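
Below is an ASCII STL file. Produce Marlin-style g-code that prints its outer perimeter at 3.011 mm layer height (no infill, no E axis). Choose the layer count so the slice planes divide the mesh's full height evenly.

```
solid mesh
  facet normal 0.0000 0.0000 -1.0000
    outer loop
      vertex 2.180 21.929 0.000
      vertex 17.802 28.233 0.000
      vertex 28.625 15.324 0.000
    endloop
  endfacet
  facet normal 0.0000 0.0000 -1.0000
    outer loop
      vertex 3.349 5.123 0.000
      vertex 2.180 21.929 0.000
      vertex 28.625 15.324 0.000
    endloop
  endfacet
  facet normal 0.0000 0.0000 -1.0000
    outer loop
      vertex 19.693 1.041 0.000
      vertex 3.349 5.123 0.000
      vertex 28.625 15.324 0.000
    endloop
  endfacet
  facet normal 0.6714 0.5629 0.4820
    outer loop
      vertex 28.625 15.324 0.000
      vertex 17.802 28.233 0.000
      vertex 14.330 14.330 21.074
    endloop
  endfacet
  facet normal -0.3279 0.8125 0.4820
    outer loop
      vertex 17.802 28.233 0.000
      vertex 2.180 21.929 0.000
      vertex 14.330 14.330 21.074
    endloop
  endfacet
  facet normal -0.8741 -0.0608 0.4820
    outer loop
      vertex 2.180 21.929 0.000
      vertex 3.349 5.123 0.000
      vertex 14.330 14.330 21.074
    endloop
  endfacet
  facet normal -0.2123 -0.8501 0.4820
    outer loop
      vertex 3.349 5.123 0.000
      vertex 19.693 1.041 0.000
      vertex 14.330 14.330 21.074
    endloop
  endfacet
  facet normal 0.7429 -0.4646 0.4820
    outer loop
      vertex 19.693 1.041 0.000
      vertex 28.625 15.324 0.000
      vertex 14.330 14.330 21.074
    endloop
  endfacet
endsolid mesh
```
; perimeter-only toolpath
G21 ; units = mm
G90 ; absolute positioning
G28 ; home
; layer 1
G0 Z3.011
G0 X26.583 Y15.182
G1 X17.306 Y26.247
G1 X3.916 Y20.843
G1 X4.918 Y6.438
G1 X18.927 Y2.939
G1 X26.583 Y15.182
; layer 2
G0 Z6.021
G0 X24.541 Y15.040
G1 X16.810 Y24.261
G1 X5.651 Y19.758
G1 X6.486 Y7.754
G1 X18.161 Y4.838
G1 X24.541 Y15.040
; layer 3
G0 Z9.032
G0 X22.499 Y14.898
G1 X16.314 Y22.275
G1 X7.387 Y18.672
G1 X8.055 Y9.069
G1 X17.395 Y6.736
G1 X22.499 Y14.898
; layer 4
G0 Z12.042
G0 X20.456 Y14.756
G1 X15.818 Y20.288
G1 X9.123 Y17.587
G1 X9.624 Y10.384
G1 X16.628 Y8.635
G1 X20.456 Y14.756
; layer 5
G0 Z15.053
G0 X18.414 Y14.614
G1 X15.322 Y18.302
G1 X10.859 Y16.501
G1 X11.193 Y11.699
G1 X15.862 Y10.533
G1 X18.414 Y14.614
; layer 6
G0 Z18.063
G0 X16.372 Y14.472
G1 X14.826 Y16.316
G1 X12.594 Y15.416
G1 X12.761 Y13.015
G1 X15.096 Y12.432
G1 X16.372 Y14.472
M2 ; end

The solid is a regular 5-sided pyramid, base circumscribed radius ≈ 14.3 mm, apex at z ≈ 21.1 mm. Slicing at Δz = 3.011 mm — 7 equal slices spanning the solid's height, so layer i sits at z = i·h/7 — gives 6 non-empty perimeters. Each is a 5-segment closed polygon; G0 lifts to the layer z and rapids to the start vertex, then G1 traces the edges. The cross-section shrinks linearly with z (the slice at the apex is degenerate and omitted).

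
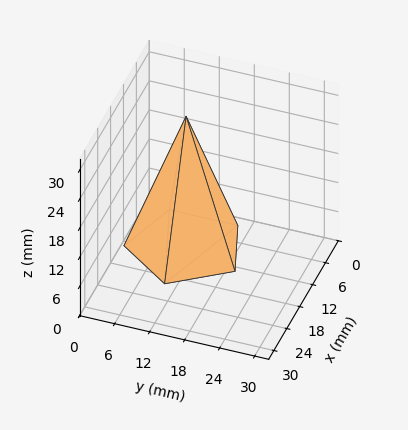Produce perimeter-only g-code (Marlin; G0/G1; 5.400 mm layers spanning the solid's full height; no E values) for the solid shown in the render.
Reading the render: the shape is a regular 5-sided pyramid, base circumscribed radius ≈ 10 mm, apex at z ≈ 27 mm (dimensions read to the nearest mm from the axis ticks). For the g-code, the solid's height is divided into equal slices at the stated Δz and each level perimeter traced with G1 moves after a G0 lift.

; perimeter-only toolpath
G21 ; units = mm
G90 ; absolute positioning
G28 ; home
; layer 1
G0 Z5.400
G0 X18.000 Y10.000
G1 X12.472 Y17.609
G1 X3.528 Y14.702
G1 X3.528 Y5.298
G1 X12.472 Y2.391
G1 X18.000 Y10.000
; layer 2
G0 Z10.800
G0 X16.000 Y10.000
G1 X11.854 Y15.707
G1 X5.146 Y13.527
G1 X5.146 Y6.473
G1 X11.854 Y4.293
G1 X16.000 Y10.000
; layer 3
G0 Z16.200
G0 X14.000 Y10.000
G1 X11.236 Y13.804
G1 X6.764 Y12.351
G1 X6.764 Y7.649
G1 X11.236 Y6.196
G1 X14.000 Y10.000
; layer 4
G0 Z21.600
G0 X12.000 Y10.000
G1 X10.618 Y11.902
G1 X8.382 Y11.176
G1 X8.382 Y8.824
G1 X10.618 Y8.098
G1 X12.000 Y10.000
M2 ; end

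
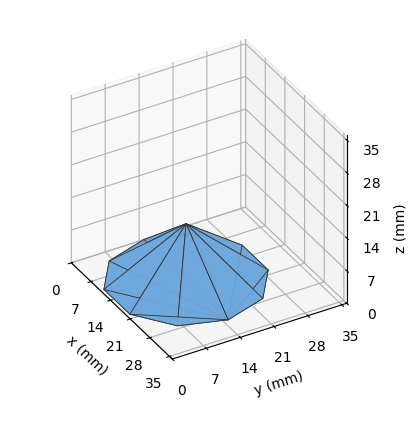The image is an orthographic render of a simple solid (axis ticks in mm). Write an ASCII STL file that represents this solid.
Reading the render: the shape is a regular 10-sided pyramid, base circumscribed radius ≈ 15 mm, apex at z ≈ 12 mm (dimensions read to the nearest mm from the axis ticks). For the STL, each face is triangulated and given an outward normal.

solid part
  facet normal 0.0000 0.0000 -1.0000
    outer loop
      vertex 19.64 29.27 0.00
      vertex 27.14 23.82 0.00
      vertex 30.00 15.00 0.00
    endloop
  endfacet
  facet normal 0.0000 0.0000 -1.0000
    outer loop
      vertex 10.36 29.27 0.00
      vertex 19.64 29.27 0.00
      vertex 30.00 15.00 0.00
    endloop
  endfacet
  facet normal 0.0000 0.0000 -1.0000
    outer loop
      vertex 2.86 23.82 0.00
      vertex 10.36 29.27 0.00
      vertex 30.00 15.00 0.00
    endloop
  endfacet
  facet normal 0.0000 0.0000 -1.0000
    outer loop
      vertex 0.00 15.00 0.00
      vertex 2.86 23.82 0.00
      vertex 30.00 15.00 0.00
    endloop
  endfacet
  facet normal 0.0000 0.0000 -1.0000
    outer loop
      vertex 2.86 6.18 0.00
      vertex 0.00 15.00 0.00
      vertex 30.00 15.00 0.00
    endloop
  endfacet
  facet normal 0.0000 0.0000 -1.0000
    outer loop
      vertex 10.36 0.73 0.00
      vertex 2.86 6.18 0.00
      vertex 30.00 15.00 0.00
    endloop
  endfacet
  facet normal 0.0000 0.0000 -1.0000
    outer loop
      vertex 19.64 0.73 0.00
      vertex 10.36 0.73 0.00
      vertex 30.00 15.00 0.00
    endloop
  endfacet
  facet normal 0.0000 0.0000 -1.0000
    outer loop
      vertex 27.14 6.18 0.00
      vertex 19.64 0.73 0.00
      vertex 30.00 15.00 0.00
    endloop
  endfacet
  facet normal 0.6123 0.1985 0.7653
    outer loop
      vertex 30.00 15.00 0.00
      vertex 27.14 23.82 0.00
      vertex 15.00 15.00 12.00
    endloop
  endfacet
  facet normal 0.3783 0.5206 0.7654
    outer loop
      vertex 27.14 23.82 0.00
      vertex 19.64 29.27 0.00
      vertex 15.00 15.00 12.00
    endloop
  endfacet
  facet normal 0.0000 0.6436 0.7654
    outer loop
      vertex 19.64 29.27 0.00
      vertex 10.36 29.27 0.00
      vertex 15.00 15.00 12.00
    endloop
  endfacet
  facet normal -0.3783 0.5206 0.7654
    outer loop
      vertex 10.36 29.27 0.00
      vertex 2.86 23.82 0.00
      vertex 15.00 15.00 12.00
    endloop
  endfacet
  facet normal -0.6123 0.1985 0.7653
    outer loop
      vertex 2.86 23.82 0.00
      vertex 0.00 15.00 0.00
      vertex 15.00 15.00 12.00
    endloop
  endfacet
  facet normal -0.6123 -0.1985 0.7653
    outer loop
      vertex 0.00 15.00 0.00
      vertex 2.86 6.18 0.00
      vertex 15.00 15.00 12.00
    endloop
  endfacet
  facet normal -0.3783 -0.5206 0.7654
    outer loop
      vertex 2.86 6.18 0.00
      vertex 10.36 0.73 0.00
      vertex 15.00 15.00 12.00
    endloop
  endfacet
  facet normal 0.0000 -0.6436 0.7654
    outer loop
      vertex 10.36 0.73 0.00
      vertex 19.64 0.73 0.00
      vertex 15.00 15.00 12.00
    endloop
  endfacet
  facet normal 0.3783 -0.5206 0.7654
    outer loop
      vertex 19.64 0.73 0.00
      vertex 27.14 6.18 0.00
      vertex 15.00 15.00 12.00
    endloop
  endfacet
  facet normal 0.6123 -0.1985 0.7653
    outer loop
      vertex 27.14 6.18 0.00
      vertex 30.00 15.00 0.00
      vertex 15.00 15.00 12.00
    endloop
  endfacet
endsolid part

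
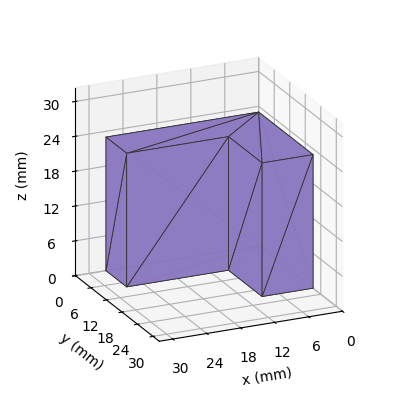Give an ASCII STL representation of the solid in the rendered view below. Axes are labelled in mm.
Reading the render: the shape is an L-shaped prism: outer 27 × 21 mm, arm thicknesses ≈ 8 mm (horizontal) and 9 mm (vertical), extruded 23 mm in z (dimensions read to the nearest mm from the axis ticks). For the STL, each face is triangulated and given an outward normal.

solid part
  facet normal 0.0000 0.0000 -1.0000
    outer loop
      vertex 27.000 8.000 0.000
      vertex 27.000 0.000 0.000
      vertex 0.000 0.000 0.000
    endloop
  endfacet
  facet normal 0.0000 0.0000 -1.0000
    outer loop
      vertex 9.000 8.000 0.000
      vertex 27.000 8.000 0.000
      vertex 0.000 0.000 0.000
    endloop
  endfacet
  facet normal 0.0000 0.0000 -1.0000
    outer loop
      vertex 9.000 21.000 0.000
      vertex 9.000 8.000 0.000
      vertex 0.000 0.000 0.000
    endloop
  endfacet
  facet normal 0.0000 0.0000 -1.0000
    outer loop
      vertex 0.000 21.000 0.000
      vertex 9.000 21.000 0.000
      vertex 0.000 0.000 0.000
    endloop
  endfacet
  facet normal 0.0000 0.0000 1.0000
    outer loop
      vertex 0.000 0.000 23.000
      vertex 27.000 0.000 23.000
      vertex 27.000 8.000 23.000
    endloop
  endfacet
  facet normal 0.0000 0.0000 1.0000
    outer loop
      vertex 0.000 0.000 23.000
      vertex 27.000 8.000 23.000
      vertex 9.000 8.000 23.000
    endloop
  endfacet
  facet normal 0.0000 0.0000 1.0000
    outer loop
      vertex 0.000 0.000 23.000
      vertex 9.000 8.000 23.000
      vertex 9.000 21.000 23.000
    endloop
  endfacet
  facet normal 0.0000 0.0000 1.0000
    outer loop
      vertex 0.000 0.000 23.000
      vertex 9.000 21.000 23.000
      vertex 0.000 21.000 23.000
    endloop
  endfacet
  facet normal 0.0000 -1.0000 0.0000
    outer loop
      vertex 0.000 0.000 0.000
      vertex 27.000 0.000 0.000
      vertex 27.000 0.000 23.000
    endloop
  endfacet
  facet normal 0.0000 -1.0000 0.0000
    outer loop
      vertex 0.000 0.000 0.000
      vertex 27.000 0.000 23.000
      vertex 0.000 0.000 23.000
    endloop
  endfacet
  facet normal 1.0000 0.0000 0.0000
    outer loop
      vertex 27.000 0.000 0.000
      vertex 27.000 8.000 0.000
      vertex 27.000 8.000 23.000
    endloop
  endfacet
  facet normal 1.0000 0.0000 0.0000
    outer loop
      vertex 27.000 0.000 0.000
      vertex 27.000 8.000 23.000
      vertex 27.000 0.000 23.000
    endloop
  endfacet
  facet normal 0.0000 1.0000 0.0000
    outer loop
      vertex 27.000 8.000 0.000
      vertex 9.000 8.000 0.000
      vertex 9.000 8.000 23.000
    endloop
  endfacet
  facet normal 0.0000 1.0000 0.0000
    outer loop
      vertex 27.000 8.000 0.000
      vertex 9.000 8.000 23.000
      vertex 27.000 8.000 23.000
    endloop
  endfacet
  facet normal 1.0000 0.0000 0.0000
    outer loop
      vertex 9.000 8.000 0.000
      vertex 9.000 21.000 0.000
      vertex 9.000 21.000 23.000
    endloop
  endfacet
  facet normal 1.0000 0.0000 0.0000
    outer loop
      vertex 9.000 8.000 0.000
      vertex 9.000 21.000 23.000
      vertex 9.000 8.000 23.000
    endloop
  endfacet
  facet normal 0.0000 1.0000 0.0000
    outer loop
      vertex 9.000 21.000 0.000
      vertex 0.000 21.000 0.000
      vertex 0.000 21.000 23.000
    endloop
  endfacet
  facet normal 0.0000 1.0000 0.0000
    outer loop
      vertex 9.000 21.000 0.000
      vertex 0.000 21.000 23.000
      vertex 9.000 21.000 23.000
    endloop
  endfacet
  facet normal -1.0000 0.0000 0.0000
    outer loop
      vertex 0.000 21.000 0.000
      vertex 0.000 0.000 0.000
      vertex 0.000 0.000 23.000
    endloop
  endfacet
  facet normal -1.0000 0.0000 0.0000
    outer loop
      vertex 0.000 21.000 0.000
      vertex 0.000 0.000 23.000
      vertex 0.000 21.000 23.000
    endloop
  endfacet
endsolid part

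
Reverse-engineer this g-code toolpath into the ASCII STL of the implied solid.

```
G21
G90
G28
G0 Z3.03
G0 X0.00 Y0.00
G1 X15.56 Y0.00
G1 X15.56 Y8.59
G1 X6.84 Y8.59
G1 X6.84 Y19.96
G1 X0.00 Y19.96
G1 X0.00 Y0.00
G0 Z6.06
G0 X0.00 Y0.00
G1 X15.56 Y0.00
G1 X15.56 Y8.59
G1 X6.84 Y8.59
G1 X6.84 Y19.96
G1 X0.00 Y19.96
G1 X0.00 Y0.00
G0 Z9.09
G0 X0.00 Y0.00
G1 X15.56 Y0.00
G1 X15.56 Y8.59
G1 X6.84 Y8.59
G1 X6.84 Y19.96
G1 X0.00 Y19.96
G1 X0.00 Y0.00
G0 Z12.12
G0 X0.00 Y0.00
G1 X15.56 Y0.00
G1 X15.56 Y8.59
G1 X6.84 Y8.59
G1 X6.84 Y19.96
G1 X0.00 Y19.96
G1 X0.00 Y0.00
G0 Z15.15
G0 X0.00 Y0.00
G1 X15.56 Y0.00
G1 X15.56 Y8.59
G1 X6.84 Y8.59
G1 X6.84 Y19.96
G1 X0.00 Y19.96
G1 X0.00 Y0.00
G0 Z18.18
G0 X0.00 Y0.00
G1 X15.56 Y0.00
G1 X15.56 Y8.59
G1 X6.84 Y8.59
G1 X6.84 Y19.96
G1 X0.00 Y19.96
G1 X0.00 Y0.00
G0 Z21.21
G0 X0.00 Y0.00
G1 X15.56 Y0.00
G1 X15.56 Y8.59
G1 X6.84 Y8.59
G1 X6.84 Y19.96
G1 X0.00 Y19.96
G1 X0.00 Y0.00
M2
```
solid part
  facet normal 0.0000 0.0000 -1.0000
    outer loop
      vertex 15.56 8.59 0.00
      vertex 15.56 0.00 0.00
      vertex 0.00 0.00 0.00
    endloop
  endfacet
  facet normal 0.0000 0.0000 -1.0000
    outer loop
      vertex 6.84 8.59 0.00
      vertex 15.56 8.59 0.00
      vertex 0.00 0.00 0.00
    endloop
  endfacet
  facet normal 0.0000 0.0000 -1.0000
    outer loop
      vertex 6.84 19.96 0.00
      vertex 6.84 8.59 0.00
      vertex 0.00 0.00 0.00
    endloop
  endfacet
  facet normal 0.0000 0.0000 -1.0000
    outer loop
      vertex 0.00 19.96 0.00
      vertex 6.84 19.96 0.00
      vertex 0.00 0.00 0.00
    endloop
  endfacet
  facet normal 0.0000 0.0000 1.0000
    outer loop
      vertex 0.00 0.00 21.21
      vertex 15.56 0.00 21.21
      vertex 15.56 8.59 21.21
    endloop
  endfacet
  facet normal 0.0000 0.0000 1.0000
    outer loop
      vertex 0.00 0.00 21.21
      vertex 15.56 8.59 21.21
      vertex 6.84 8.59 21.21
    endloop
  endfacet
  facet normal 0.0000 0.0000 1.0000
    outer loop
      vertex 0.00 0.00 21.21
      vertex 6.84 8.59 21.21
      vertex 6.84 19.96 21.21
    endloop
  endfacet
  facet normal 0.0000 0.0000 1.0000
    outer loop
      vertex 0.00 0.00 21.21
      vertex 6.84 19.96 21.21
      vertex 0.00 19.96 21.21
    endloop
  endfacet
  facet normal 0.0000 -1.0000 0.0000
    outer loop
      vertex 0.00 0.00 0.00
      vertex 15.56 0.00 0.00
      vertex 15.56 0.00 21.21
    endloop
  endfacet
  facet normal 0.0000 -1.0000 0.0000
    outer loop
      vertex 0.00 0.00 0.00
      vertex 15.56 0.00 21.21
      vertex 0.00 0.00 21.21
    endloop
  endfacet
  facet normal 1.0000 0.0000 0.0000
    outer loop
      vertex 15.56 0.00 0.00
      vertex 15.56 8.59 0.00
      vertex 15.56 8.59 21.21
    endloop
  endfacet
  facet normal 1.0000 0.0000 0.0000
    outer loop
      vertex 15.56 0.00 0.00
      vertex 15.56 8.59 21.21
      vertex 15.56 0.00 21.21
    endloop
  endfacet
  facet normal 0.0000 1.0000 0.0000
    outer loop
      vertex 15.56 8.59 0.00
      vertex 6.84 8.59 0.00
      vertex 6.84 8.59 21.21
    endloop
  endfacet
  facet normal 0.0000 1.0000 0.0000
    outer loop
      vertex 15.56 8.59 0.00
      vertex 6.84 8.59 21.21
      vertex 15.56 8.59 21.21
    endloop
  endfacet
  facet normal 1.0000 0.0000 0.0000
    outer loop
      vertex 6.84 8.59 0.00
      vertex 6.84 19.96 0.00
      vertex 6.84 19.96 21.21
    endloop
  endfacet
  facet normal 1.0000 0.0000 0.0000
    outer loop
      vertex 6.84 8.59 0.00
      vertex 6.84 19.96 21.21
      vertex 6.84 8.59 21.21
    endloop
  endfacet
  facet normal 0.0000 1.0000 0.0000
    outer loop
      vertex 6.84 19.96 0.00
      vertex 0.00 19.96 0.00
      vertex 0.00 19.96 21.21
    endloop
  endfacet
  facet normal 0.0000 1.0000 0.0000
    outer loop
      vertex 6.84 19.96 0.00
      vertex 0.00 19.96 21.21
      vertex 6.84 19.96 21.21
    endloop
  endfacet
  facet normal -1.0000 0.0000 0.0000
    outer loop
      vertex 0.00 19.96 0.00
      vertex 0.00 0.00 0.00
      vertex 0.00 0.00 21.21
    endloop
  endfacet
  facet normal -1.0000 0.0000 0.0000
    outer loop
      vertex 0.00 19.96 0.00
      vertex 0.00 0.00 21.21
      vertex 0.00 19.96 21.21
    endloop
  endfacet
endsolid part

The G0 Z moves step by Δz≈3.03 mm. Every layer's G1 loop is the same polygon, so the solid is a straight extrusion of it from z=0 to z≈21.2. Closing with flat bottom and top caps and triangulating gives 20 facets — an L-shaped prism: outer 15.6 × 20 mm, arm thicknesses ≈ 8.59 mm (horizontal) and 6.84 mm (vertical), extruded 21.2 mm in z.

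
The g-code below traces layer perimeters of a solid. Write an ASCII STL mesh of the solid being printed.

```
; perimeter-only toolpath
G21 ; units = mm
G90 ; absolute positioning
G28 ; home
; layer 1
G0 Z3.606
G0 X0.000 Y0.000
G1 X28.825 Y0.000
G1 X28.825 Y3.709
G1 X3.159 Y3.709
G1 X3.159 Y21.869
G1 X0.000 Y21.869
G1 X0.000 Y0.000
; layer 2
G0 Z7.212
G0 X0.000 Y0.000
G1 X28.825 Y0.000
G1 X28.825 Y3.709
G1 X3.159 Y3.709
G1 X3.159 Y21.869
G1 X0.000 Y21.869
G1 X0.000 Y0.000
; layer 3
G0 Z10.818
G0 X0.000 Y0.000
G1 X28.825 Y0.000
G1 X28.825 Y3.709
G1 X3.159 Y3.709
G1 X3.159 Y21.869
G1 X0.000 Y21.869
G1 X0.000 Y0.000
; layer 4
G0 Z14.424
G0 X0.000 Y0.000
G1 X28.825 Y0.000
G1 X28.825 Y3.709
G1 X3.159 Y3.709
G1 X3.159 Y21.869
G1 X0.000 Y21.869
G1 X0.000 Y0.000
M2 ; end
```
solid part
  facet normal 0.0000 0.0000 -1.0000
    outer loop
      vertex 28.825 3.709 0.000
      vertex 28.825 0.000 0.000
      vertex 0.000 0.000 0.000
    endloop
  endfacet
  facet normal 0.0000 0.0000 -1.0000
    outer loop
      vertex 3.159 3.709 0.000
      vertex 28.825 3.709 0.000
      vertex 0.000 0.000 0.000
    endloop
  endfacet
  facet normal 0.0000 0.0000 -1.0000
    outer loop
      vertex 3.159 21.869 0.000
      vertex 3.159 3.709 0.000
      vertex 0.000 0.000 0.000
    endloop
  endfacet
  facet normal 0.0000 0.0000 -1.0000
    outer loop
      vertex 0.000 21.869 0.000
      vertex 3.159 21.869 0.000
      vertex 0.000 0.000 0.000
    endloop
  endfacet
  facet normal 0.0000 0.0000 1.0000
    outer loop
      vertex 0.000 0.000 14.424
      vertex 28.825 0.000 14.424
      vertex 28.825 3.709 14.424
    endloop
  endfacet
  facet normal 0.0000 0.0000 1.0000
    outer loop
      vertex 0.000 0.000 14.424
      vertex 28.825 3.709 14.424
      vertex 3.159 3.709 14.424
    endloop
  endfacet
  facet normal 0.0000 0.0000 1.0000
    outer loop
      vertex 0.000 0.000 14.424
      vertex 3.159 3.709 14.424
      vertex 3.159 21.869 14.424
    endloop
  endfacet
  facet normal 0.0000 0.0000 1.0000
    outer loop
      vertex 0.000 0.000 14.424
      vertex 3.159 21.869 14.424
      vertex 0.000 21.869 14.424
    endloop
  endfacet
  facet normal 0.0000 -1.0000 0.0000
    outer loop
      vertex 0.000 0.000 0.000
      vertex 28.825 0.000 0.000
      vertex 28.825 0.000 14.424
    endloop
  endfacet
  facet normal 0.0000 -1.0000 0.0000
    outer loop
      vertex 0.000 0.000 0.000
      vertex 28.825 0.000 14.424
      vertex 0.000 0.000 14.424
    endloop
  endfacet
  facet normal 1.0000 0.0000 0.0000
    outer loop
      vertex 28.825 0.000 0.000
      vertex 28.825 3.709 0.000
      vertex 28.825 3.709 14.424
    endloop
  endfacet
  facet normal 1.0000 0.0000 0.0000
    outer loop
      vertex 28.825 0.000 0.000
      vertex 28.825 3.709 14.424
      vertex 28.825 0.000 14.424
    endloop
  endfacet
  facet normal 0.0000 1.0000 0.0000
    outer loop
      vertex 28.825 3.709 0.000
      vertex 3.159 3.709 0.000
      vertex 3.159 3.709 14.424
    endloop
  endfacet
  facet normal 0.0000 1.0000 0.0000
    outer loop
      vertex 28.825 3.709 0.000
      vertex 3.159 3.709 14.424
      vertex 28.825 3.709 14.424
    endloop
  endfacet
  facet normal 1.0000 0.0000 0.0000
    outer loop
      vertex 3.159 3.709 0.000
      vertex 3.159 21.869 0.000
      vertex 3.159 21.869 14.424
    endloop
  endfacet
  facet normal 1.0000 0.0000 0.0000
    outer loop
      vertex 3.159 3.709 0.000
      vertex 3.159 21.869 14.424
      vertex 3.159 3.709 14.424
    endloop
  endfacet
  facet normal 0.0000 1.0000 0.0000
    outer loop
      vertex 3.159 21.869 0.000
      vertex 0.000 21.869 0.000
      vertex 0.000 21.869 14.424
    endloop
  endfacet
  facet normal 0.0000 1.0000 0.0000
    outer loop
      vertex 3.159 21.869 0.000
      vertex 0.000 21.869 14.424
      vertex 3.159 21.869 14.424
    endloop
  endfacet
  facet normal -1.0000 0.0000 0.0000
    outer loop
      vertex 0.000 21.869 0.000
      vertex 0.000 0.000 0.000
      vertex 0.000 0.000 14.424
    endloop
  endfacet
  facet normal -1.0000 0.0000 0.0000
    outer loop
      vertex 0.000 21.869 0.000
      vertex 0.000 0.000 14.424
      vertex 0.000 21.869 14.424
    endloop
  endfacet
endsolid part

The G0 Z moves step by Δz≈3.606 mm. Every layer's G1 loop is the same polygon, so the solid is a straight extrusion of it from z=0 to z≈14.4. Closing with flat bottom and top caps and triangulating gives 20 facets — an L-shaped prism: outer 28.8 × 21.9 mm, arm thicknesses ≈ 3.71 mm (horizontal) and 3.16 mm (vertical), extruded 14.4 mm in z.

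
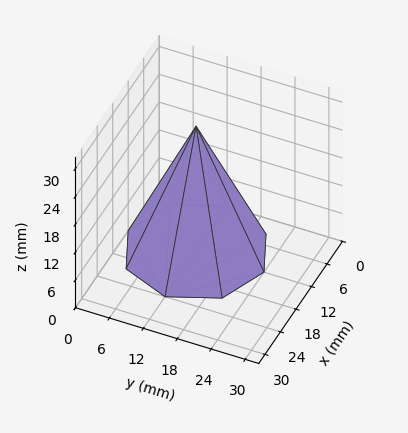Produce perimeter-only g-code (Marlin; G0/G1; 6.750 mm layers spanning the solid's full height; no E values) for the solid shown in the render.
Reading the render: the shape is a regular 8-sided pyramid, base circumscribed radius ≈ 12 mm, apex at z ≈ 27 mm (dimensions read to the nearest mm from the axis ticks). For the g-code, the solid's height is divided into equal slices at the stated Δz and each level perimeter traced with G1 moves after a G0 lift.

; perimeter-only toolpath
G21 ; units = mm
G90 ; absolute positioning
G28 ; home
; layer 1
G0 Z6.750
G0 X21.000 Y12.000
G1 X18.364 Y18.364
G1 X12.000 Y21.000
G1 X5.636 Y18.364
G1 X3.000 Y12.000
G1 X5.636 Y5.636
G1 X12.000 Y3.000
G1 X18.364 Y5.636
G1 X21.000 Y12.000
; layer 2
G0 Z13.500
G0 X18.000 Y12.000
G1 X16.242 Y16.242
G1 X12.000 Y18.000
G1 X7.758 Y16.242
G1 X6.000 Y12.000
G1 X7.758 Y7.758
G1 X12.000 Y6.000
G1 X16.242 Y7.758
G1 X18.000 Y12.000
; layer 3
G0 Z20.250
G0 X15.000 Y12.000
G1 X14.121 Y14.121
G1 X12.000 Y15.000
G1 X9.879 Y14.121
G1 X9.000 Y12.000
G1 X9.879 Y9.879
G1 X12.000 Y9.000
G1 X14.121 Y9.879
G1 X15.000 Y12.000
M2 ; end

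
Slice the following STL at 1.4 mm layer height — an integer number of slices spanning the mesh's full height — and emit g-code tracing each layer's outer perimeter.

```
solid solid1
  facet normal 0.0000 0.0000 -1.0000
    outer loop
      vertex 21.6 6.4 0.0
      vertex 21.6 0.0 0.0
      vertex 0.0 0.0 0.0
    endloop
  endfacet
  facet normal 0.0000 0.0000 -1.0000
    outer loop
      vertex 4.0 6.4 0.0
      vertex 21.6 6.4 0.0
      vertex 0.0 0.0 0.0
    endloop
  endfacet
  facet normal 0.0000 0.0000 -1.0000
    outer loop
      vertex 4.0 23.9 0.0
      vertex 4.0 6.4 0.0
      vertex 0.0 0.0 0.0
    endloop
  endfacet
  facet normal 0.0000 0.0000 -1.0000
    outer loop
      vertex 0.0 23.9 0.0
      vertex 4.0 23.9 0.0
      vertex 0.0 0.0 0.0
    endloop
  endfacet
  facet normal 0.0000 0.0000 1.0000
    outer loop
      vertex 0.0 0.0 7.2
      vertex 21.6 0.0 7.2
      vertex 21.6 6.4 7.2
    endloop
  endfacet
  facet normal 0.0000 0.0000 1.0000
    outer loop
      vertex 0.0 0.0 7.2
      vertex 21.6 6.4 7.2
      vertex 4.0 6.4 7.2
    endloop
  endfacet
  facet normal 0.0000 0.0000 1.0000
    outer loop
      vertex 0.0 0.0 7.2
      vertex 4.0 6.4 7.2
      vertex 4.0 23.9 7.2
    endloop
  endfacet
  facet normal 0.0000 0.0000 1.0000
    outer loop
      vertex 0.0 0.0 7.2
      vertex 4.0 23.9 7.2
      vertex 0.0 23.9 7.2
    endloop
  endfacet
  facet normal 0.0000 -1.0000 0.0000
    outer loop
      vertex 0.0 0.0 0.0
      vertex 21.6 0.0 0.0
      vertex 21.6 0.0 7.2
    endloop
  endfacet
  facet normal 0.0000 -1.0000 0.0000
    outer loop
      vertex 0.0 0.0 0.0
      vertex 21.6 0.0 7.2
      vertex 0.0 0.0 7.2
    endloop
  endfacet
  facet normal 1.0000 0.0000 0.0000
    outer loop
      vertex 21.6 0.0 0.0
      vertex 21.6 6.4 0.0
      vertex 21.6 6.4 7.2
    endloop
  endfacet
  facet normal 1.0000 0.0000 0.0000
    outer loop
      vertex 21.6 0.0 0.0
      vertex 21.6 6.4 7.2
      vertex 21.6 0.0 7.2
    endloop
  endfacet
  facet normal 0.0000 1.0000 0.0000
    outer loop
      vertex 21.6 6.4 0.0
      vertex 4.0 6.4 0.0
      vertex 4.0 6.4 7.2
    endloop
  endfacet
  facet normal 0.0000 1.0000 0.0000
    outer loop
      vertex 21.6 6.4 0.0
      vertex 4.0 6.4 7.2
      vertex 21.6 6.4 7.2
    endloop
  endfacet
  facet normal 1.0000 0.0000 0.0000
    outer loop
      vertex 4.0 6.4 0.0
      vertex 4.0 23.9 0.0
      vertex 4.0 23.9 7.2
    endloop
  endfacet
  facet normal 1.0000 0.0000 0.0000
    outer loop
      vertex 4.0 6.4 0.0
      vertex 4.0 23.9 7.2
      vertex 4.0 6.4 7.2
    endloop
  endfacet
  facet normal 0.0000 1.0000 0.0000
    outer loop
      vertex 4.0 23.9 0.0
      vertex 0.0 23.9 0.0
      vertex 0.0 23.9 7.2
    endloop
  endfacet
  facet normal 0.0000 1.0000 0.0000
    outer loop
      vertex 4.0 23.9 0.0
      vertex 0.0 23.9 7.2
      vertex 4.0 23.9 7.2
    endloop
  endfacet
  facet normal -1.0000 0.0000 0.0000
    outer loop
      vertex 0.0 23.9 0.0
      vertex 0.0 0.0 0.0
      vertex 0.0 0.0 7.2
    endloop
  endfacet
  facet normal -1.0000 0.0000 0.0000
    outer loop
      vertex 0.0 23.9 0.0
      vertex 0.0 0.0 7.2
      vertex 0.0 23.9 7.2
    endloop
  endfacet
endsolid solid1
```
; perimeter-only toolpath
G21 ; units = mm
G90 ; absolute positioning
G28 ; home
; layer 1
G0 Z1.4
G0 X0.0 Y0.0
G1 X21.6 Y0.0
G1 X21.6 Y6.4
G1 X4.0 Y6.4
G1 X4.0 Y23.9
G1 X0.0 Y23.9
G1 X0.0 Y0.0
; layer 2
G0 Z2.9
G0 X0.0 Y0.0
G1 X21.6 Y0.0
G1 X21.6 Y6.4
G1 X4.0 Y6.4
G1 X4.0 Y23.9
G1 X0.0 Y23.9
G1 X0.0 Y0.0
; layer 3
G0 Z4.3
G0 X0.0 Y0.0
G1 X21.6 Y0.0
G1 X21.6 Y6.4
G1 X4.0 Y6.4
G1 X4.0 Y23.9
G1 X0.0 Y23.9
G1 X0.0 Y0.0
; layer 4
G0 Z5.8
G0 X0.0 Y0.0
G1 X21.6 Y0.0
G1 X21.6 Y6.4
G1 X4.0 Y6.4
G1 X4.0 Y23.9
G1 X0.0 Y23.9
G1 X0.0 Y0.0
; layer 5
G0 Z7.2
G0 X0.0 Y0.0
G1 X21.6 Y0.0
G1 X21.6 Y6.4
G1 X4.0 Y6.4
G1 X4.0 Y23.9
G1 X0.0 Y23.9
G1 X0.0 Y0.0
M2 ; end

The solid is an L-shaped prism: outer 21.6 × 23.9 mm, arm thicknesses ≈ 6.4 mm (horizontal) and 4 mm (vertical), extruded 7.2 mm in z. Slicing at Δz = 1.4 mm — 5 equal slices spanning the solid's height, so layer i sits at z = i·h/5 — gives 5 non-empty perimeters. Each is a 6-segment closed polygon; G0 lifts to the layer z and rapids to the start vertex, then G1 traces the edges.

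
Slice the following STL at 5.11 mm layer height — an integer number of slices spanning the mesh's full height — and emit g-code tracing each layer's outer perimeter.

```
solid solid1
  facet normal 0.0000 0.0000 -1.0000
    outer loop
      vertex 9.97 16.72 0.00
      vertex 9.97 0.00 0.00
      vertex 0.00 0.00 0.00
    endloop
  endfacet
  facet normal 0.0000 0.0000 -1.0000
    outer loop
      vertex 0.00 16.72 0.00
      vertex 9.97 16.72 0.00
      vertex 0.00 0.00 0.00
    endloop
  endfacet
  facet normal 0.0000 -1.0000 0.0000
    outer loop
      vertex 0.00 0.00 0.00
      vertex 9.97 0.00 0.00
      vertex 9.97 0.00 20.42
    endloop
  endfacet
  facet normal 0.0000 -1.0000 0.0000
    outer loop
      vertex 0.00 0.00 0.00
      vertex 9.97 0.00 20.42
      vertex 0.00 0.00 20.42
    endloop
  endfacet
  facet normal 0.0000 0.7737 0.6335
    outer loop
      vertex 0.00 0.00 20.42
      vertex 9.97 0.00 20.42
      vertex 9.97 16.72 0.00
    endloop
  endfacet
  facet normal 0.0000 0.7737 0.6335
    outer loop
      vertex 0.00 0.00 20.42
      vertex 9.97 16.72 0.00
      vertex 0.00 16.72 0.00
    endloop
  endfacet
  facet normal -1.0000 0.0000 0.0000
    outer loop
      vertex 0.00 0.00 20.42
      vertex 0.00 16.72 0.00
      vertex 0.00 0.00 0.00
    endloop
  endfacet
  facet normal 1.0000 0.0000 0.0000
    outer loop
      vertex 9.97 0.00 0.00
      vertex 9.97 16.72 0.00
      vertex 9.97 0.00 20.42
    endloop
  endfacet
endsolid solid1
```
; perimeter-only toolpath
G21 ; units = mm
G90 ; absolute positioning
G28 ; home
; layer 1
G0 Z5.11
G0 X0.00 Y0.00
G1 X9.97 Y0.00
G1 X9.97 Y12.54
G1 X0.00 Y12.54
G1 X0.00 Y0.00
; layer 2
G0 Z10.21
G0 X0.00 Y0.00
G1 X9.97 Y0.00
G1 X9.97 Y8.36
G1 X0.00 Y8.36
G1 X0.00 Y0.00
; layer 3
G0 Z15.32
G0 X0.00 Y0.00
G1 X9.97 Y0.00
G1 X9.97 Y4.18
G1 X0.00 Y4.18
G1 X0.00 Y0.00
M2 ; end

The solid is a wedge (ramp): 9.97 × 16.7 mm base, rising to 20.4 mm along the y=0 edge and sloping linearly to z=0 at y=16.7. Slicing at Δz = 5.11 mm — 4 equal slices spanning the solid's height, so layer i sits at z = i·h/4 — gives 3 non-empty perimeters. Each is a 4-segment closed polygon; G0 lifts to the layer z and rapids to the start vertex, then G1 traces the edges. The cross-section shrinks linearly with z (the slice at the apex is degenerate and omitted).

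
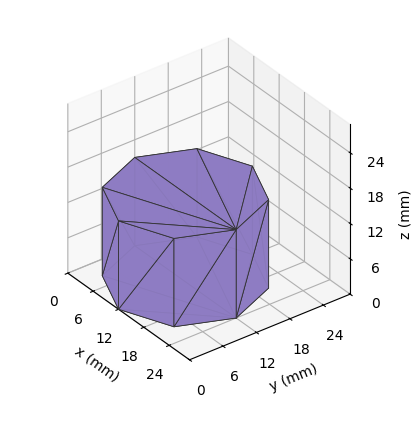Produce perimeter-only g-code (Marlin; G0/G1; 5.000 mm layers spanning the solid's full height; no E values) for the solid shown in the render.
Reading the render: the shape is a regular 8-sided prism (a cylinder approximated with 8 flat sides), circumscribed radius ≈ 12 mm, height ≈ 15 mm (dimensions read to the nearest mm from the axis ticks). For the g-code, the solid's height is divided into equal slices at the stated Δz and each level perimeter traced with G1 moves after a G0 lift.

; perimeter-only toolpath
G21 ; units = mm
G90 ; absolute positioning
G28 ; home
; layer 1
G0 Z5.000
G0 X24.000 Y12.000
G1 X20.485 Y20.485
G1 X12.000 Y24.000
G1 X3.515 Y20.485
G1 X0.000 Y12.000
G1 X3.515 Y3.515
G1 X12.000 Y0.000
G1 X20.485 Y3.515
G1 X24.000 Y12.000
; layer 2
G0 Z10.000
G0 X24.000 Y12.000
G1 X20.485 Y20.485
G1 X12.000 Y24.000
G1 X3.515 Y20.485
G1 X0.000 Y12.000
G1 X3.515 Y3.515
G1 X12.000 Y0.000
G1 X20.485 Y3.515
G1 X24.000 Y12.000
; layer 3
G0 Z15.000
G0 X24.000 Y12.000
G1 X20.485 Y20.485
G1 X12.000 Y24.000
G1 X3.515 Y20.485
G1 X0.000 Y12.000
G1 X3.515 Y3.515
G1 X12.000 Y0.000
G1 X20.485 Y3.515
G1 X24.000 Y12.000
M2 ; end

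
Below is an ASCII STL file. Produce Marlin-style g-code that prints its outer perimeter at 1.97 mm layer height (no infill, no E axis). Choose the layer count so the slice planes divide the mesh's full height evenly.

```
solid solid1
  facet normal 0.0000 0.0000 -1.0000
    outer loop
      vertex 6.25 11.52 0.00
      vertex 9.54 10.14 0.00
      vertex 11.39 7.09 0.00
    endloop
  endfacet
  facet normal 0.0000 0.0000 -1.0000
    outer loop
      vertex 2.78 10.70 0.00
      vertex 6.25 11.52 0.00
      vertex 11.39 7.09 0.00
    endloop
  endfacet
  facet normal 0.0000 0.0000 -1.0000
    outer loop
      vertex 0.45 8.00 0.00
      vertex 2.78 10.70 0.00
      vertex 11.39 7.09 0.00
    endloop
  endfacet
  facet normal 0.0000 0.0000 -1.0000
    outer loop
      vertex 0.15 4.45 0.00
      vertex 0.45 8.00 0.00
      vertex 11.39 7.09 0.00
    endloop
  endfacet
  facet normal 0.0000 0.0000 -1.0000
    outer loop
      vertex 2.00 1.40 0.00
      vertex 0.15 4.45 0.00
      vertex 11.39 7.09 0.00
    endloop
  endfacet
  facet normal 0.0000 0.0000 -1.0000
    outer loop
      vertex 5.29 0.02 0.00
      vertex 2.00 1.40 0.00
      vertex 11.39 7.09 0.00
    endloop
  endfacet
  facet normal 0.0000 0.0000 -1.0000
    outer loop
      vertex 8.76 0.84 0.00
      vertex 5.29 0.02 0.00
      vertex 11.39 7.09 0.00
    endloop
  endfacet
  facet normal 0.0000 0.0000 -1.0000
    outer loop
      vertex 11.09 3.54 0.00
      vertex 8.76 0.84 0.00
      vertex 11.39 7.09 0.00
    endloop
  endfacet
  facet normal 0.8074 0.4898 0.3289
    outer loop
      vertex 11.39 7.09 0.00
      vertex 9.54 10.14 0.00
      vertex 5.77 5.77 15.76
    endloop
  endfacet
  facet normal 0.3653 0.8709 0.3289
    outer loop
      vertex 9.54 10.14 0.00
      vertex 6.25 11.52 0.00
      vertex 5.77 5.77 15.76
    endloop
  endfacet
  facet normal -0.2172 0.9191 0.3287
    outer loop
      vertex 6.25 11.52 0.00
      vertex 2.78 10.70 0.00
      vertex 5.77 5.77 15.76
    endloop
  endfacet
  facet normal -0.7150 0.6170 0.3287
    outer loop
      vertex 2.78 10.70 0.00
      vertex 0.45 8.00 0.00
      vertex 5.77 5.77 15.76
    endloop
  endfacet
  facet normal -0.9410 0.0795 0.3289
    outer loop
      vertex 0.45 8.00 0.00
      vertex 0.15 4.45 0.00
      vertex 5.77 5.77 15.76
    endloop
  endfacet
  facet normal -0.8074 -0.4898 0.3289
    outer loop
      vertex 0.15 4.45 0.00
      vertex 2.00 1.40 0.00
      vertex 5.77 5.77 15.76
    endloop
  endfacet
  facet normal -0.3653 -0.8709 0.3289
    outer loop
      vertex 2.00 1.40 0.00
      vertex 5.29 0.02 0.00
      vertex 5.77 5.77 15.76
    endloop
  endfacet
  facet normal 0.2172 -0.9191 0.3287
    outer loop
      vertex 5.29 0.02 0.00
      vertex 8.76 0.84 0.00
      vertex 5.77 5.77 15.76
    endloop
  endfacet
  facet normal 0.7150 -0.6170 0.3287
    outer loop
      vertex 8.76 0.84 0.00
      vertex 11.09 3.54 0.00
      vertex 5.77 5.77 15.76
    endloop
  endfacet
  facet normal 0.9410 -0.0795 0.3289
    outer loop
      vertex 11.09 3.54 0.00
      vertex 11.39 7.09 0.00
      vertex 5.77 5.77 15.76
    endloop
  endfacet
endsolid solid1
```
; perimeter-only toolpath
G21 ; units = mm
G90 ; absolute positioning
G28 ; home
; layer 1
G0 Z1.97
G0 X10.69 Y6.92
G1 X9.07 Y9.59
G1 X6.19 Y10.80
G1 X3.15 Y10.08
G1 X1.11 Y7.72
G1 X0.85 Y4.62
G1 X2.47 Y1.95
G1 X5.35 Y0.74
G1 X8.39 Y1.46
G1 X10.42 Y3.82
G1 X10.69 Y6.92
; layer 2
G0 Z3.94
G0 X9.98 Y6.76
G1 X8.60 Y9.05
G1 X6.13 Y10.08
G1 X3.53 Y9.47
G1 X1.78 Y7.44
G1 X1.55 Y4.78
G1 X2.94 Y2.49
G1 X5.41 Y1.46
G1 X8.01 Y2.07
G1 X9.76 Y4.10
G1 X9.98 Y6.76
; layer 3
G0 Z5.91
G0 X9.28 Y6.60
G1 X8.13 Y8.50
G1 X6.07 Y9.36
G1 X3.90 Y8.85
G1 X2.44 Y7.16
G1 X2.26 Y4.95
G1 X3.41 Y3.04
G1 X5.47 Y2.18
G1 X7.64 Y2.69
G1 X9.10 Y4.38
G1 X9.28 Y6.60
; layer 4
G0 Z7.88
G0 X8.58 Y6.43
G1 X7.65 Y7.96
G1 X6.01 Y8.64
G1 X4.27 Y8.23
G1 X3.11 Y6.88
G1 X2.96 Y5.11
G1 X3.88 Y3.58
G1 X5.53 Y2.89
G1 X7.26 Y3.30
G1 X8.43 Y4.65
G1 X8.58 Y6.43
; layer 5
G0 Z9.85
G0 X7.88 Y6.26
G1 X7.18 Y7.41
G1 X5.95 Y7.93
G1 X4.65 Y7.62
G1 X3.77 Y6.61
G1 X3.66 Y5.28
G1 X4.36 Y4.13
G1 X5.59 Y3.61
G1 X6.89 Y3.92
G1 X7.76 Y4.93
G1 X7.88 Y6.26
; layer 6
G0 Z11.82
G0 X7.17 Y6.10
G1 X6.71 Y6.86
G1 X5.89 Y7.21
G1 X5.02 Y7.00
G1 X4.44 Y6.33
G1 X4.36 Y5.44
G1 X4.83 Y4.68
G1 X5.65 Y4.33
G1 X6.52 Y4.54
G1 X7.10 Y5.21
G1 X7.17 Y6.10
; layer 7
G0 Z13.79
G0 X6.47 Y5.94
G1 X6.24 Y6.32
G1 X5.83 Y6.49
G1 X5.40 Y6.39
G1 X5.11 Y6.05
G1 X5.07 Y5.61
G1 X5.30 Y5.22
G1 X5.71 Y5.05
G1 X6.14 Y5.15
G1 X6.44 Y5.49
G1 X6.47 Y5.94
M2 ; end

The solid is a regular 10-sided pyramid, base circumscribed radius ≈ 5.77 mm, apex at z ≈ 15.8 mm. Slicing at Δz = 1.97 mm — 8 equal slices spanning the solid's height, so layer i sits at z = i·h/8 — gives 7 non-empty perimeters. Each is a 10-segment closed polygon; G0 lifts to the layer z and rapids to the start vertex, then G1 traces the edges. The cross-section shrinks linearly with z (the slice at the apex is degenerate and omitted).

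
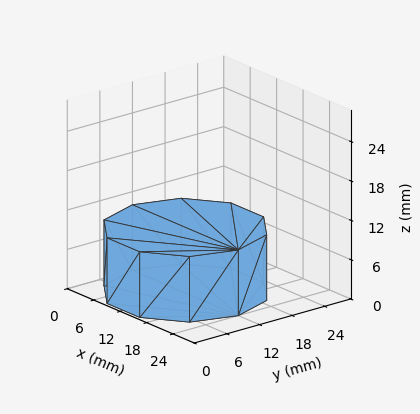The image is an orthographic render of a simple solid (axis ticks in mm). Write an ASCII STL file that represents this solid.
Reading the render: the shape is a regular 10-sided prism (a cylinder approximated with 10 flat sides), circumscribed radius ≈ 12 mm, height ≈ 10 mm (dimensions read to the nearest mm from the axis ticks). For the STL, each face is triangulated and given an outward normal.

solid part
  facet normal 0.0000 0.0000 -1.0000
    outer loop
      vertex 15.7 23.4 0.0
      vertex 21.7 19.1 0.0
      vertex 24.0 12.0 0.0
    endloop
  endfacet
  facet normal 0.0000 0.0000 -1.0000
    outer loop
      vertex 8.3 23.4 0.0
      vertex 15.7 23.4 0.0
      vertex 24.0 12.0 0.0
    endloop
  endfacet
  facet normal 0.0000 0.0000 -1.0000
    outer loop
      vertex 2.3 19.1 0.0
      vertex 8.3 23.4 0.0
      vertex 24.0 12.0 0.0
    endloop
  endfacet
  facet normal 0.0000 0.0000 -1.0000
    outer loop
      vertex 0.0 12.0 0.0
      vertex 2.3 19.1 0.0
      vertex 24.0 12.0 0.0
    endloop
  endfacet
  facet normal 0.0000 0.0000 -1.0000
    outer loop
      vertex 2.3 4.9 0.0
      vertex 0.0 12.0 0.0
      vertex 24.0 12.0 0.0
    endloop
  endfacet
  facet normal 0.0000 0.0000 -1.0000
    outer loop
      vertex 8.3 0.6 0.0
      vertex 2.3 4.9 0.0
      vertex 24.0 12.0 0.0
    endloop
  endfacet
  facet normal 0.0000 0.0000 -1.0000
    outer loop
      vertex 15.7 0.6 0.0
      vertex 8.3 0.6 0.0
      vertex 24.0 12.0 0.0
    endloop
  endfacet
  facet normal 0.0000 0.0000 -1.0000
    outer loop
      vertex 21.7 4.9 0.0
      vertex 15.7 0.6 0.0
      vertex 24.0 12.0 0.0
    endloop
  endfacet
  facet normal 0.0000 0.0000 1.0000
    outer loop
      vertex 24.0 12.0 10.0
      vertex 21.7 19.1 10.0
      vertex 15.7 23.4 10.0
    endloop
  endfacet
  facet normal 0.0000 0.0000 1.0000
    outer loop
      vertex 24.0 12.0 10.0
      vertex 15.7 23.4 10.0
      vertex 8.3 23.4 10.0
    endloop
  endfacet
  facet normal 0.0000 0.0000 1.0000
    outer loop
      vertex 24.0 12.0 10.0
      vertex 8.3 23.4 10.0
      vertex 2.3 19.1 10.0
    endloop
  endfacet
  facet normal 0.0000 0.0000 1.0000
    outer loop
      vertex 24.0 12.0 10.0
      vertex 2.3 19.1 10.0
      vertex 0.0 12.0 10.0
    endloop
  endfacet
  facet normal 0.0000 0.0000 1.0000
    outer loop
      vertex 24.0 12.0 10.0
      vertex 0.0 12.0 10.0
      vertex 2.3 4.9 10.0
    endloop
  endfacet
  facet normal 0.0000 0.0000 1.0000
    outer loop
      vertex 24.0 12.0 10.0
      vertex 2.3 4.9 10.0
      vertex 8.3 0.6 10.0
    endloop
  endfacet
  facet normal 0.0000 0.0000 1.0000
    outer loop
      vertex 24.0 12.0 10.0
      vertex 8.3 0.6 10.0
      vertex 15.7 0.6 10.0
    endloop
  endfacet
  facet normal 0.0000 0.0000 1.0000
    outer loop
      vertex 24.0 12.0 10.0
      vertex 15.7 0.6 10.0
      vertex 21.7 4.9 10.0
    endloop
  endfacet
  facet normal 0.9513 0.3082 0.0000
    outer loop
      vertex 24.0 12.0 0.0
      vertex 21.7 19.1 0.0
      vertex 21.7 19.1 10.0
    endloop
  endfacet
  facet normal 0.9513 0.3082 0.0000
    outer loop
      vertex 24.0 12.0 0.0
      vertex 21.7 19.1 10.0
      vertex 24.0 12.0 10.0
    endloop
  endfacet
  facet normal 0.5825 0.8128 0.0000
    outer loop
      vertex 21.7 19.1 0.0
      vertex 15.7 23.4 0.0
      vertex 15.7 23.4 10.0
    endloop
  endfacet
  facet normal 0.5825 0.8128 0.0000
    outer loop
      vertex 21.7 19.1 0.0
      vertex 15.7 23.4 10.0
      vertex 21.7 19.1 10.0
    endloop
  endfacet
  facet normal 0.0000 1.0000 0.0000
    outer loop
      vertex 15.7 23.4 0.0
      vertex 8.3 23.4 0.0
      vertex 8.3 23.4 10.0
    endloop
  endfacet
  facet normal 0.0000 1.0000 0.0000
    outer loop
      vertex 15.7 23.4 0.0
      vertex 8.3 23.4 10.0
      vertex 15.7 23.4 10.0
    endloop
  endfacet
  facet normal -0.5825 0.8128 0.0000
    outer loop
      vertex 8.3 23.4 0.0
      vertex 2.3 19.1 0.0
      vertex 2.3 19.1 10.0
    endloop
  endfacet
  facet normal -0.5825 0.8128 0.0000
    outer loop
      vertex 8.3 23.4 0.0
      vertex 2.3 19.1 10.0
      vertex 8.3 23.4 10.0
    endloop
  endfacet
  facet normal -0.9513 0.3082 0.0000
    outer loop
      vertex 2.3 19.1 0.0
      vertex 0.0 12.0 0.0
      vertex 0.0 12.0 10.0
    endloop
  endfacet
  facet normal -0.9513 0.3082 0.0000
    outer loop
      vertex 2.3 19.1 0.0
      vertex 0.0 12.0 10.0
      vertex 2.3 19.1 10.0
    endloop
  endfacet
  facet normal -0.9513 -0.3082 0.0000
    outer loop
      vertex 0.0 12.0 0.0
      vertex 2.3 4.9 0.0
      vertex 2.3 4.9 10.0
    endloop
  endfacet
  facet normal -0.9513 -0.3082 0.0000
    outer loop
      vertex 0.0 12.0 0.0
      vertex 2.3 4.9 10.0
      vertex 0.0 12.0 10.0
    endloop
  endfacet
  facet normal -0.5825 -0.8128 0.0000
    outer loop
      vertex 2.3 4.9 0.0
      vertex 8.3 0.6 0.0
      vertex 8.3 0.6 10.0
    endloop
  endfacet
  facet normal -0.5825 -0.8128 0.0000
    outer loop
      vertex 2.3 4.9 0.0
      vertex 8.3 0.6 10.0
      vertex 2.3 4.9 10.0
    endloop
  endfacet
  facet normal 0.0000 -1.0000 0.0000
    outer loop
      vertex 8.3 0.6 0.0
      vertex 15.7 0.6 0.0
      vertex 15.7 0.6 10.0
    endloop
  endfacet
  facet normal 0.0000 -1.0000 0.0000
    outer loop
      vertex 8.3 0.6 0.0
      vertex 15.7 0.6 10.0
      vertex 8.3 0.6 10.0
    endloop
  endfacet
  facet normal 0.5825 -0.8128 0.0000
    outer loop
      vertex 15.7 0.6 0.0
      vertex 21.7 4.9 0.0
      vertex 21.7 4.9 10.0
    endloop
  endfacet
  facet normal 0.5825 -0.8128 0.0000
    outer loop
      vertex 15.7 0.6 0.0
      vertex 21.7 4.9 10.0
      vertex 15.7 0.6 10.0
    endloop
  endfacet
  facet normal 0.9513 -0.3082 0.0000
    outer loop
      vertex 21.7 4.9 0.0
      vertex 24.0 12.0 0.0
      vertex 24.0 12.0 10.0
    endloop
  endfacet
  facet normal 0.9513 -0.3082 0.0000
    outer loop
      vertex 21.7 4.9 0.0
      vertex 24.0 12.0 10.0
      vertex 21.7 4.9 10.0
    endloop
  endfacet
endsolid part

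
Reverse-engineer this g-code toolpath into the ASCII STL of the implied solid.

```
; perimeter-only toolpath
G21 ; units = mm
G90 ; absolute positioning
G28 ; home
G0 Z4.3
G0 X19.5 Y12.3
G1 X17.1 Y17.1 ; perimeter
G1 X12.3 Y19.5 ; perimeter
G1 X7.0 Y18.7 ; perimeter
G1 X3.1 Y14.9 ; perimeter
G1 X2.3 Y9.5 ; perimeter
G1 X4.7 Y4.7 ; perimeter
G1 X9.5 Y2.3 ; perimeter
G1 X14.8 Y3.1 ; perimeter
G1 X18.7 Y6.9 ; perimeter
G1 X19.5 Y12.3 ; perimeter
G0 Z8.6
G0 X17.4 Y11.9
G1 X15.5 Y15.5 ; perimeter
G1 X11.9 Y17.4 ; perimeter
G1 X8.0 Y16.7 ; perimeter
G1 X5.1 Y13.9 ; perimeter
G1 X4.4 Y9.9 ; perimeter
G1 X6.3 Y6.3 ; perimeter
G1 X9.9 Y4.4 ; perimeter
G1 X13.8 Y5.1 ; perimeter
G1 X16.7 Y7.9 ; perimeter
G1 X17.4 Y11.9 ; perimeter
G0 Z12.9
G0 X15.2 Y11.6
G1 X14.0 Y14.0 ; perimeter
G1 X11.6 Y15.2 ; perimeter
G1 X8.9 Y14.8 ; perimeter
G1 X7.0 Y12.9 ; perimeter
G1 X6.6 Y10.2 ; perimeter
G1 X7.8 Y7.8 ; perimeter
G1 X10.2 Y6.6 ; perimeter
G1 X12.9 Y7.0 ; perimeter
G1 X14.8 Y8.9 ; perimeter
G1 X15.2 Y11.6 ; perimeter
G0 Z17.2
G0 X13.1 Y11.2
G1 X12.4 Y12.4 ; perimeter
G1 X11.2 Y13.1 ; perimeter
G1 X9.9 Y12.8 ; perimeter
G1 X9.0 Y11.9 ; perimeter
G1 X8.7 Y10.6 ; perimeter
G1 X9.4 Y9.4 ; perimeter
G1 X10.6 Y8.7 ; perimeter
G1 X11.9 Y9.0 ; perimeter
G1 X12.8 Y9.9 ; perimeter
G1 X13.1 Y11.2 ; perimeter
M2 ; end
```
solid part
  facet normal 0.0000 0.0000 -1.0000
    outer loop
      vertex 12.6 21.7 0.0
      vertex 18.6 18.6 0.0
      vertex 21.7 12.6 0.0
    endloop
  endfacet
  facet normal 0.0000 0.0000 -1.0000
    outer loop
      vertex 6.0 20.6 0.0
      vertex 12.6 21.7 0.0
      vertex 21.7 12.6 0.0
    endloop
  endfacet
  facet normal 0.0000 0.0000 -1.0000
    outer loop
      vertex 1.2 15.9 0.0
      vertex 6.0 20.6 0.0
      vertex 21.7 12.6 0.0
    endloop
  endfacet
  facet normal 0.0000 0.0000 -1.0000
    outer loop
      vertex 0.1 9.2 0.0
      vertex 1.2 15.9 0.0
      vertex 21.7 12.6 0.0
    endloop
  endfacet
  facet normal 0.0000 0.0000 -1.0000
    outer loop
      vertex 3.2 3.2 0.0
      vertex 0.1 9.2 0.0
      vertex 21.7 12.6 0.0
    endloop
  endfacet
  facet normal 0.0000 0.0000 -1.0000
    outer loop
      vertex 9.2 0.1 0.0
      vertex 3.2 3.2 0.0
      vertex 21.7 12.6 0.0
    endloop
  endfacet
  facet normal 0.0000 0.0000 -1.0000
    outer loop
      vertex 15.8 1.2 0.0
      vertex 9.2 0.1 0.0
      vertex 21.7 12.6 0.0
    endloop
  endfacet
  facet normal 0.0000 0.0000 -1.0000
    outer loop
      vertex 20.6 5.9 0.0
      vertex 15.8 1.2 0.0
      vertex 21.7 12.6 0.0
    endloop
  endfacet
  facet normal 0.8001 0.4134 0.4346
    outer loop
      vertex 21.7 12.6 0.0
      vertex 18.6 18.6 0.0
      vertex 10.9 10.9 21.5
    endloop
  endfacet
  facet normal 0.4134 0.8001 0.4346
    outer loop
      vertex 18.6 18.6 0.0
      vertex 12.6 21.7 0.0
      vertex 10.9 10.9 21.5
    endloop
  endfacet
  facet normal -0.1481 0.8884 0.4346
    outer loop
      vertex 12.6 21.7 0.0
      vertex 6.0 20.6 0.0
      vertex 10.9 10.9 21.5
    endloop
  endfacet
  facet normal -0.6303 0.6437 0.4341
    outer loop
      vertex 6.0 20.6 0.0
      vertex 1.2 15.9 0.0
      vertex 10.9 10.9 21.5
    endloop
  endfacet
  facet normal -0.8886 0.1459 0.4348
    outer loop
      vertex 1.2 15.9 0.0
      vertex 0.1 9.2 0.0
      vertex 10.9 10.9 21.5
    endloop
  endfacet
  facet normal -0.8001 -0.4134 0.4346
    outer loop
      vertex 0.1 9.2 0.0
      vertex 3.2 3.2 0.0
      vertex 10.9 10.9 21.5
    endloop
  endfacet
  facet normal -0.4134 -0.8001 0.4346
    outer loop
      vertex 3.2 3.2 0.0
      vertex 9.2 0.1 0.0
      vertex 10.9 10.9 21.5
    endloop
  endfacet
  facet normal 0.1481 -0.8884 0.4346
    outer loop
      vertex 9.2 0.1 0.0
      vertex 15.8 1.2 0.0
      vertex 10.9 10.9 21.5
    endloop
  endfacet
  facet normal 0.6303 -0.6437 0.4341
    outer loop
      vertex 15.8 1.2 0.0
      vertex 20.6 5.9 0.0
      vertex 10.9 10.9 21.5
    endloop
  endfacet
  facet normal 0.8886 -0.1459 0.4348
    outer loop
      vertex 20.6 5.9 0.0
      vertex 21.7 12.6 0.0
      vertex 10.9 10.9 21.5
    endloop
  endfacet
endsolid part

The G0 Z moves step by Δz≈4.3 mm. The G1 loops shrink linearly with z, so the solid tapers from its base footprint up to z≈21.5. Closing with a flat bottom cap and the tapered top and triangulating gives 18 facets — a regular 10-sided pyramid, base circumscribed radius ≈ 10.9 mm, apex at z ≈ 21.5 mm.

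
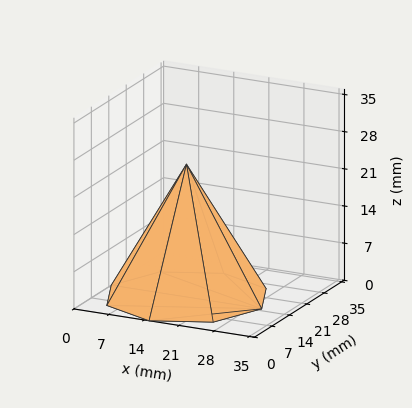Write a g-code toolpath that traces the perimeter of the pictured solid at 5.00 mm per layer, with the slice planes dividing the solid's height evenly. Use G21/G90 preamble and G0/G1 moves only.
Reading the render: the shape is a regular 8-sided pyramid, base circumscribed radius ≈ 15 mm, apex at z ≈ 25 mm (dimensions read to the nearest mm from the axis ticks). For the g-code, the solid's height is divided into equal slices at the stated Δz and each level perimeter traced with G1 moves after a G0 lift.

; perimeter-only toolpath
G21 ; units = mm
G90 ; absolute positioning
G28 ; home
; layer 1
G0 Z5.00
G0 X27.00 Y15.00
G1 X23.49 Y23.49
G1 X15.00 Y27.00
G1 X6.51 Y23.49
G1 X3.00 Y15.00
G1 X6.51 Y6.51
G1 X15.00 Y3.00
G1 X23.49 Y6.51
G1 X27.00 Y15.00
; layer 2
G0 Z10.00
G0 X24.00 Y15.00
G1 X21.37 Y21.37
G1 X15.00 Y24.00
G1 X8.63 Y21.37
G1 X6.00 Y15.00
G1 X8.63 Y8.63
G1 X15.00 Y6.00
G1 X21.37 Y8.63
G1 X24.00 Y15.00
; layer 3
G0 Z15.00
G0 X21.00 Y15.00
G1 X19.24 Y19.24
G1 X15.00 Y21.00
G1 X10.76 Y19.24
G1 X9.00 Y15.00
G1 X10.76 Y10.76
G1 X15.00 Y9.00
G1 X19.24 Y10.76
G1 X21.00 Y15.00
; layer 4
G0 Z20.00
G0 X18.00 Y15.00
G1 X17.12 Y17.12
G1 X15.00 Y18.00
G1 X12.88 Y17.12
G1 X12.00 Y15.00
G1 X12.88 Y12.88
G1 X15.00 Y12.00
G1 X17.12 Y12.88
G1 X18.00 Y15.00
M2 ; end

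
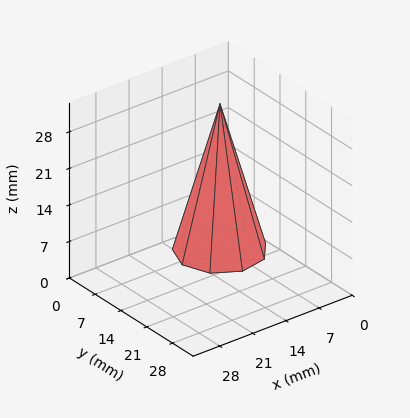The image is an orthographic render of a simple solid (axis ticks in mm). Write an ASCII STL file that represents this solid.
Reading the render: the shape is a regular 9-sided pyramid, base circumscribed radius ≈ 8 mm, apex at z ≈ 28 mm (dimensions read to the nearest mm from the axis ticks). For the STL, each face is triangulated and given an outward normal.

solid part
  facet normal 0.0000 0.0000 -1.0000
    outer loop
      vertex 9.4 15.9 0.0
      vertex 14.1 13.1 0.0
      vertex 16.0 8.0 0.0
    endloop
  endfacet
  facet normal 0.0000 0.0000 -1.0000
    outer loop
      vertex 4.0 14.9 0.0
      vertex 9.4 15.9 0.0
      vertex 16.0 8.0 0.0
    endloop
  endfacet
  facet normal 0.0000 0.0000 -1.0000
    outer loop
      vertex 0.5 10.7 0.0
      vertex 4.0 14.9 0.0
      vertex 16.0 8.0 0.0
    endloop
  endfacet
  facet normal 0.0000 0.0000 -1.0000
    outer loop
      vertex 0.5 5.3 0.0
      vertex 0.5 10.7 0.0
      vertex 16.0 8.0 0.0
    endloop
  endfacet
  facet normal 0.0000 0.0000 -1.0000
    outer loop
      vertex 4.0 1.1 0.0
      vertex 0.5 5.3 0.0
      vertex 16.0 8.0 0.0
    endloop
  endfacet
  facet normal 0.0000 0.0000 -1.0000
    outer loop
      vertex 9.4 0.1 0.0
      vertex 4.0 1.1 0.0
      vertex 16.0 8.0 0.0
    endloop
  endfacet
  facet normal 0.0000 0.0000 -1.0000
    outer loop
      vertex 14.1 2.9 0.0
      vertex 9.4 0.1 0.0
      vertex 16.0 8.0 0.0
    endloop
  endfacet
  facet normal 0.9052 0.3372 0.2586
    outer loop
      vertex 16.0 8.0 0.0
      vertex 14.1 13.1 0.0
      vertex 8.0 8.0 28.0
    endloop
  endfacet
  facet normal 0.4944 0.8298 0.2588
    outer loop
      vertex 14.1 13.1 0.0
      vertex 9.4 15.9 0.0
      vertex 8.0 8.0 28.0
    endloop
  endfacet
  facet normal -0.1759 0.9497 0.2592
    outer loop
      vertex 9.4 15.9 0.0
      vertex 4.0 14.9 0.0
      vertex 8.0 8.0 28.0
    endloop
  endfacet
  facet normal -0.7421 0.6184 0.2584
    outer loop
      vertex 4.0 14.9 0.0
      vertex 0.5 10.7 0.0
      vertex 8.0 8.0 28.0
    endloop
  endfacet
  facet normal -0.9659 0.0000 0.2587
    outer loop
      vertex 0.5 10.7 0.0
      vertex 0.5 5.3 0.0
      vertex 8.0 8.0 28.0
    endloop
  endfacet
  facet normal -0.7421 -0.6184 0.2584
    outer loop
      vertex 0.5 5.3 0.0
      vertex 4.0 1.1 0.0
      vertex 8.0 8.0 28.0
    endloop
  endfacet
  facet normal -0.1759 -0.9497 0.2592
    outer loop
      vertex 4.0 1.1 0.0
      vertex 9.4 0.1 0.0
      vertex 8.0 8.0 28.0
    endloop
  endfacet
  facet normal 0.4944 -0.8298 0.2588
    outer loop
      vertex 9.4 0.1 0.0
      vertex 14.1 2.9 0.0
      vertex 8.0 8.0 28.0
    endloop
  endfacet
  facet normal 0.9052 -0.3372 0.2586
    outer loop
      vertex 14.1 2.9 0.0
      vertex 16.0 8.0 0.0
      vertex 8.0 8.0 28.0
    endloop
  endfacet
endsolid part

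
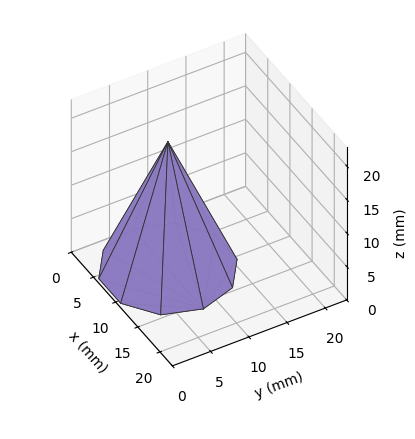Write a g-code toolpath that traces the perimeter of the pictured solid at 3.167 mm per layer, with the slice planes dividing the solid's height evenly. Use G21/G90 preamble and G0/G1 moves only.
Reading the render: the shape is a regular 10-sided pyramid, base circumscribed radius ≈ 8 mm, apex at z ≈ 19 mm (dimensions read to the nearest mm from the axis ticks). For the g-code, the solid's height is divided into equal slices at the stated Δz and each level perimeter traced with G1 moves after a G0 lift.

; perimeter-only toolpath
G21 ; units = mm
G90 ; absolute positioning
G28 ; home
; layer 1
G0 Z3.167
G0 X14.667 Y8.000
G1 X13.393 Y11.918
G1 X10.060 Y14.340
G1 X5.940 Y14.340
G1 X2.607 Y11.918
G1 X1.333 Y8.000
G1 X2.607 Y4.082
G1 X5.940 Y1.660
G1 X10.060 Y1.660
G1 X13.393 Y4.082
G1 X14.667 Y8.000
; layer 2
G0 Z6.333
G0 X13.333 Y8.000
G1 X12.315 Y11.135
G1 X9.648 Y13.072
G1 X6.352 Y13.072
G1 X3.685 Y11.135
G1 X2.667 Y8.000
G1 X3.685 Y4.865
G1 X6.352 Y2.928
G1 X9.648 Y2.928
G1 X12.315 Y4.865
G1 X13.333 Y8.000
; layer 3
G0 Z9.500
G0 X12.000 Y8.000
G1 X11.236 Y10.351
G1 X9.236 Y11.804
G1 X6.764 Y11.804
G1 X4.764 Y10.351
G1 X4.000 Y8.000
G1 X4.764 Y5.649
G1 X6.764 Y4.196
G1 X9.236 Y4.196
G1 X11.236 Y5.649
G1 X12.000 Y8.000
; layer 4
G0 Z12.667
G0 X10.667 Y8.000
G1 X10.157 Y9.567
G1 X8.824 Y10.536
G1 X7.176 Y10.536
G1 X5.843 Y9.567
G1 X5.333 Y8.000
G1 X5.843 Y6.433
G1 X7.176 Y5.464
G1 X8.824 Y5.464
G1 X10.157 Y6.433
G1 X10.667 Y8.000
; layer 5
G0 Z15.833
G0 X9.333 Y8.000
G1 X9.079 Y8.784
G1 X8.412 Y9.268
G1 X7.588 Y9.268
G1 X6.921 Y8.784
G1 X6.667 Y8.000
G1 X6.921 Y7.216
G1 X7.588 Y6.732
G1 X8.412 Y6.732
G1 X9.079 Y7.216
G1 X9.333 Y8.000
M2 ; end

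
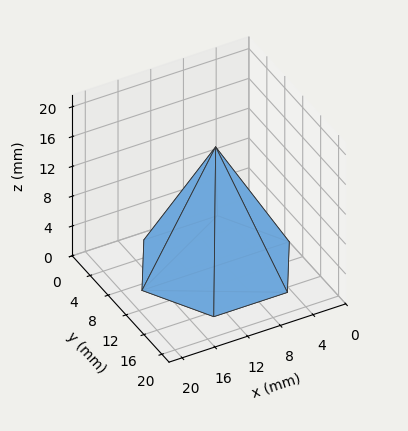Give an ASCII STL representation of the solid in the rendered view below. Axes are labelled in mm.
Reading the render: the shape is a regular 6-sided pyramid, base circumscribed radius ≈ 9 mm, apex at z ≈ 16 mm (dimensions read to the nearest mm from the axis ticks). For the STL, each face is triangulated and given an outward normal.

solid part
  facet normal 0.0000 0.0000 -1.0000
    outer loop
      vertex 4.5 16.8 0.0
      vertex 13.5 16.8 0.0
      vertex 18.0 9.0 0.0
    endloop
  endfacet
  facet normal 0.0000 0.0000 -1.0000
    outer loop
      vertex 0.0 9.0 0.0
      vertex 4.5 16.8 0.0
      vertex 18.0 9.0 0.0
    endloop
  endfacet
  facet normal 0.0000 0.0000 -1.0000
    outer loop
      vertex 4.5 1.2 0.0
      vertex 0.0 9.0 0.0
      vertex 18.0 9.0 0.0
    endloop
  endfacet
  facet normal 0.0000 0.0000 -1.0000
    outer loop
      vertex 13.5 1.2 0.0
      vertex 4.5 1.2 0.0
      vertex 18.0 9.0 0.0
    endloop
  endfacet
  facet normal 0.7787 0.4492 0.4380
    outer loop
      vertex 18.0 9.0 0.0
      vertex 13.5 16.8 0.0
      vertex 9.0 9.0 16.0
    endloop
  endfacet
  facet normal 0.0000 0.8989 0.4382
    outer loop
      vertex 13.5 16.8 0.0
      vertex 4.5 16.8 0.0
      vertex 9.0 9.0 16.0
    endloop
  endfacet
  facet normal -0.7787 0.4492 0.4380
    outer loop
      vertex 4.5 16.8 0.0
      vertex 0.0 9.0 0.0
      vertex 9.0 9.0 16.0
    endloop
  endfacet
  facet normal -0.7787 -0.4492 0.4380
    outer loop
      vertex 0.0 9.0 0.0
      vertex 4.5 1.2 0.0
      vertex 9.0 9.0 16.0
    endloop
  endfacet
  facet normal 0.0000 -0.8989 0.4382
    outer loop
      vertex 4.5 1.2 0.0
      vertex 13.5 1.2 0.0
      vertex 9.0 9.0 16.0
    endloop
  endfacet
  facet normal 0.7787 -0.4492 0.4380
    outer loop
      vertex 13.5 1.2 0.0
      vertex 18.0 9.0 0.0
      vertex 9.0 9.0 16.0
    endloop
  endfacet
endsolid part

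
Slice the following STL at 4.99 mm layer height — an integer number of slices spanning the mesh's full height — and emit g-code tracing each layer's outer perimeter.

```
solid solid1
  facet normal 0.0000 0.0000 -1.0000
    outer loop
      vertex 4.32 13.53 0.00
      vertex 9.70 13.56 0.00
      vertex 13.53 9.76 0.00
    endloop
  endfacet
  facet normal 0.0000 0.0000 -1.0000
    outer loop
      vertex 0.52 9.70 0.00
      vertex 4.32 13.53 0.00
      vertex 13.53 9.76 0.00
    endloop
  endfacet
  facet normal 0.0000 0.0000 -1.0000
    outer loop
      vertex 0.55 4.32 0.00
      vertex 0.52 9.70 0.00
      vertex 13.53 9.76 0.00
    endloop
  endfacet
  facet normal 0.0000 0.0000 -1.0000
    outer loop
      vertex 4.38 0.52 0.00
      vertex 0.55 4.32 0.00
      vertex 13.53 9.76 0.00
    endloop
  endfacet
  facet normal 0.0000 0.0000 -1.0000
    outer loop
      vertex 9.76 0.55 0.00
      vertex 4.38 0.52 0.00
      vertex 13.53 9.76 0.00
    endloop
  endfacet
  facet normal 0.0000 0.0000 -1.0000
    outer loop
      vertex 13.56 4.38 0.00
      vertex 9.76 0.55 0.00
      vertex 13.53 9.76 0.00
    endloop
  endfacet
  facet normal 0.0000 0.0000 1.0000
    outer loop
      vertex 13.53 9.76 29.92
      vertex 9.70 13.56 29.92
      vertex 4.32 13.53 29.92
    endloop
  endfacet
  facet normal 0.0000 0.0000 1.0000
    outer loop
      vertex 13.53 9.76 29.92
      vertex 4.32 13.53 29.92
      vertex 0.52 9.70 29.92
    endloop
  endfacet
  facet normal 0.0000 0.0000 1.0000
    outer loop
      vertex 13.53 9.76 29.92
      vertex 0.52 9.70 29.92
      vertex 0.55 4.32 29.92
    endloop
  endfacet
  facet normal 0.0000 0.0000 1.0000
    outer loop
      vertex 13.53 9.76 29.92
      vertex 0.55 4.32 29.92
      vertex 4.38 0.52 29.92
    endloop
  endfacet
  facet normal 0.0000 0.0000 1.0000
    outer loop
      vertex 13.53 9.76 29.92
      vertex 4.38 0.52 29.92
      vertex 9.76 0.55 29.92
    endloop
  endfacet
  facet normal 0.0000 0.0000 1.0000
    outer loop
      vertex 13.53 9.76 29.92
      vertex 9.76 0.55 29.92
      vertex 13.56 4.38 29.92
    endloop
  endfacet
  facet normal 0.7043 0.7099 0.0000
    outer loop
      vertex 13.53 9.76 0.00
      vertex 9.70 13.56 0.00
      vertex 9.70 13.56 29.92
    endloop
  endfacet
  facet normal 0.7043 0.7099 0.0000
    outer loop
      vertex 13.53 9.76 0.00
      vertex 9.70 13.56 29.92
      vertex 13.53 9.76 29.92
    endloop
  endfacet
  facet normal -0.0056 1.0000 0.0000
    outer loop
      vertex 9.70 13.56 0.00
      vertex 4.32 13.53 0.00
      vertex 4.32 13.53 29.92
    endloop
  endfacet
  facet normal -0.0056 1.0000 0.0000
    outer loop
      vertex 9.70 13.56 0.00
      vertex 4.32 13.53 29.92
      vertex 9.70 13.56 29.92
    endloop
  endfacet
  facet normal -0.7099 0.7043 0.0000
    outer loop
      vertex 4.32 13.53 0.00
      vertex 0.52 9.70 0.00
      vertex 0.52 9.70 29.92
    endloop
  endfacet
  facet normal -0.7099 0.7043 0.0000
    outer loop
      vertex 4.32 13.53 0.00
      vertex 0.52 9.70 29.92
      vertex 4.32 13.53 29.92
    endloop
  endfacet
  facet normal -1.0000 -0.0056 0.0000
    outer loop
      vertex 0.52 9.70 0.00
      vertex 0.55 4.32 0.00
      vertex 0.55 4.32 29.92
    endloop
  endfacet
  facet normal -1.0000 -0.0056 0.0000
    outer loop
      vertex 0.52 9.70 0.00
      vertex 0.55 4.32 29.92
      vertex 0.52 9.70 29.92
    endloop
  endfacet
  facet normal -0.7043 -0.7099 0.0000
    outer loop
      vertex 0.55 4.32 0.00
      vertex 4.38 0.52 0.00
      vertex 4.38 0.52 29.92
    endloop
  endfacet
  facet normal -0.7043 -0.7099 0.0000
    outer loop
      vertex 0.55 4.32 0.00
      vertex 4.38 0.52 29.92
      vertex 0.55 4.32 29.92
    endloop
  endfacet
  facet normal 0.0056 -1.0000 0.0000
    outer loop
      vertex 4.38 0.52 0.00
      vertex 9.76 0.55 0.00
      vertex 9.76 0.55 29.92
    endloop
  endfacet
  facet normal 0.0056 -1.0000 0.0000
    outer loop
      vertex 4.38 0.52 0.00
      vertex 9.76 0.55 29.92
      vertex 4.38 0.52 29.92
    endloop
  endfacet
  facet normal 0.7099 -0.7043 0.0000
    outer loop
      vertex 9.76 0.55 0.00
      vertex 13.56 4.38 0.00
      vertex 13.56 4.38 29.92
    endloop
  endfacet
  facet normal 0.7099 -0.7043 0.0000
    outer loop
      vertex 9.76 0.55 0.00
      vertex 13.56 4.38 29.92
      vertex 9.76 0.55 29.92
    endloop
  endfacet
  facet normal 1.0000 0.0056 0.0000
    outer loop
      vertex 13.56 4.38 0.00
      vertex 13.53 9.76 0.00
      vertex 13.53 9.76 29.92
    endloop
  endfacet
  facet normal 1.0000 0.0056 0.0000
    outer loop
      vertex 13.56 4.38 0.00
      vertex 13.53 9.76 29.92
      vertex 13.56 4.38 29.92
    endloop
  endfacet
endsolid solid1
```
; perimeter-only toolpath
G21 ; units = mm
G90 ; absolute positioning
G28 ; home
; layer 1
G0 Z4.99
G0 X13.53 Y9.76
G1 X9.70 Y13.56
G1 X4.32 Y13.53
G1 X0.52 Y9.70
G1 X0.55 Y4.32
G1 X4.38 Y0.52
G1 X9.76 Y0.55
G1 X13.56 Y4.38
G1 X13.53 Y9.76
; layer 2
G0 Z9.97
G0 X13.53 Y9.76
G1 X9.70 Y13.56
G1 X4.32 Y13.53
G1 X0.52 Y9.70
G1 X0.55 Y4.32
G1 X4.38 Y0.52
G1 X9.76 Y0.55
G1 X13.56 Y4.38
G1 X13.53 Y9.76
; layer 3
G0 Z14.96
G0 X13.53 Y9.76
G1 X9.70 Y13.56
G1 X4.32 Y13.53
G1 X0.52 Y9.70
G1 X0.55 Y4.32
G1 X4.38 Y0.52
G1 X9.76 Y0.55
G1 X13.56 Y4.38
G1 X13.53 Y9.76
; layer 4
G0 Z19.95
G0 X13.53 Y9.76
G1 X9.70 Y13.56
G1 X4.32 Y13.53
G1 X0.52 Y9.70
G1 X0.55 Y4.32
G1 X4.38 Y0.52
G1 X9.76 Y0.55
G1 X13.56 Y4.38
G1 X13.53 Y9.76
; layer 5
G0 Z24.93
G0 X13.53 Y9.76
G1 X9.70 Y13.56
G1 X4.32 Y13.53
G1 X0.52 Y9.70
G1 X0.55 Y4.32
G1 X4.38 Y0.52
G1 X9.76 Y0.55
G1 X13.56 Y4.38
G1 X13.53 Y9.76
; layer 6
G0 Z29.92
G0 X13.53 Y9.76
G1 X9.70 Y13.56
G1 X4.32 Y13.53
G1 X0.52 Y9.70
G1 X0.55 Y4.32
G1 X4.38 Y0.52
G1 X9.76 Y0.55
G1 X13.56 Y4.38
G1 X13.53 Y9.76
M2 ; end

The solid is a regular 8-sided prism (a cylinder approximated with 8 flat sides), circumscribed radius ≈ 7.04 mm, height ≈ 29.9 mm. Slicing at Δz = 4.99 mm — 6 equal slices spanning the solid's height, so layer i sits at z = i·h/6 — gives 6 non-empty perimeters. Each is a 8-segment closed polygon; G0 lifts to the layer z and rapids to the start vertex, then G1 traces the edges.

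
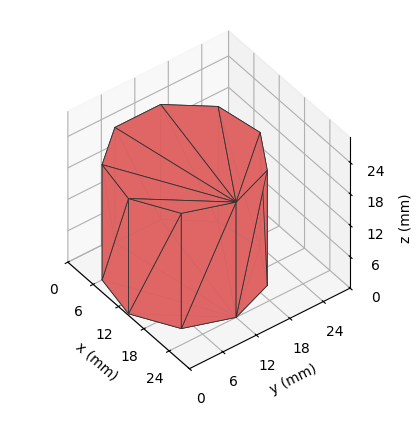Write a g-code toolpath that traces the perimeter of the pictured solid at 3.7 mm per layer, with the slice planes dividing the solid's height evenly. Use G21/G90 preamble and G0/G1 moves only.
Reading the render: the shape is a regular 9-sided prism (a cylinder approximated with 9 flat sides), circumscribed radius ≈ 12 mm, height ≈ 22 mm (dimensions read to the nearest mm from the axis ticks). For the g-code, the solid's height is divided into equal slices at the stated Δz and each level perimeter traced with G1 moves after a G0 lift.

; perimeter-only toolpath
G21 ; units = mm
G90 ; absolute positioning
G28 ; home
; layer 1
G0 Z3.7
G0 X24.0 Y12.0
G1 X21.2 Y19.7
G1 X14.1 Y23.8
G1 X6.0 Y22.4
G1 X0.7 Y16.1
G1 X0.7 Y7.9
G1 X6.0 Y1.6
G1 X14.1 Y0.2
G1 X21.2 Y4.3
G1 X24.0 Y12.0
; layer 2
G0 Z7.3
G0 X24.0 Y12.0
G1 X21.2 Y19.7
G1 X14.1 Y23.8
G1 X6.0 Y22.4
G1 X0.7 Y16.1
G1 X0.7 Y7.9
G1 X6.0 Y1.6
G1 X14.1 Y0.2
G1 X21.2 Y4.3
G1 X24.0 Y12.0
; layer 3
G0 Z11.0
G0 X24.0 Y12.0
G1 X21.2 Y19.7
G1 X14.1 Y23.8
G1 X6.0 Y22.4
G1 X0.7 Y16.1
G1 X0.7 Y7.9
G1 X6.0 Y1.6
G1 X14.1 Y0.2
G1 X21.2 Y4.3
G1 X24.0 Y12.0
; layer 4
G0 Z14.7
G0 X24.0 Y12.0
G1 X21.2 Y19.7
G1 X14.1 Y23.8
G1 X6.0 Y22.4
G1 X0.7 Y16.1
G1 X0.7 Y7.9
G1 X6.0 Y1.6
G1 X14.1 Y0.2
G1 X21.2 Y4.3
G1 X24.0 Y12.0
; layer 5
G0 Z18.3
G0 X24.0 Y12.0
G1 X21.2 Y19.7
G1 X14.1 Y23.8
G1 X6.0 Y22.4
G1 X0.7 Y16.1
G1 X0.7 Y7.9
G1 X6.0 Y1.6
G1 X14.1 Y0.2
G1 X21.2 Y4.3
G1 X24.0 Y12.0
; layer 6
G0 Z22.0
G0 X24.0 Y12.0
G1 X21.2 Y19.7
G1 X14.1 Y23.8
G1 X6.0 Y22.4
G1 X0.7 Y16.1
G1 X0.7 Y7.9
G1 X6.0 Y1.6
G1 X14.1 Y0.2
G1 X21.2 Y4.3
G1 X24.0 Y12.0
M2 ; end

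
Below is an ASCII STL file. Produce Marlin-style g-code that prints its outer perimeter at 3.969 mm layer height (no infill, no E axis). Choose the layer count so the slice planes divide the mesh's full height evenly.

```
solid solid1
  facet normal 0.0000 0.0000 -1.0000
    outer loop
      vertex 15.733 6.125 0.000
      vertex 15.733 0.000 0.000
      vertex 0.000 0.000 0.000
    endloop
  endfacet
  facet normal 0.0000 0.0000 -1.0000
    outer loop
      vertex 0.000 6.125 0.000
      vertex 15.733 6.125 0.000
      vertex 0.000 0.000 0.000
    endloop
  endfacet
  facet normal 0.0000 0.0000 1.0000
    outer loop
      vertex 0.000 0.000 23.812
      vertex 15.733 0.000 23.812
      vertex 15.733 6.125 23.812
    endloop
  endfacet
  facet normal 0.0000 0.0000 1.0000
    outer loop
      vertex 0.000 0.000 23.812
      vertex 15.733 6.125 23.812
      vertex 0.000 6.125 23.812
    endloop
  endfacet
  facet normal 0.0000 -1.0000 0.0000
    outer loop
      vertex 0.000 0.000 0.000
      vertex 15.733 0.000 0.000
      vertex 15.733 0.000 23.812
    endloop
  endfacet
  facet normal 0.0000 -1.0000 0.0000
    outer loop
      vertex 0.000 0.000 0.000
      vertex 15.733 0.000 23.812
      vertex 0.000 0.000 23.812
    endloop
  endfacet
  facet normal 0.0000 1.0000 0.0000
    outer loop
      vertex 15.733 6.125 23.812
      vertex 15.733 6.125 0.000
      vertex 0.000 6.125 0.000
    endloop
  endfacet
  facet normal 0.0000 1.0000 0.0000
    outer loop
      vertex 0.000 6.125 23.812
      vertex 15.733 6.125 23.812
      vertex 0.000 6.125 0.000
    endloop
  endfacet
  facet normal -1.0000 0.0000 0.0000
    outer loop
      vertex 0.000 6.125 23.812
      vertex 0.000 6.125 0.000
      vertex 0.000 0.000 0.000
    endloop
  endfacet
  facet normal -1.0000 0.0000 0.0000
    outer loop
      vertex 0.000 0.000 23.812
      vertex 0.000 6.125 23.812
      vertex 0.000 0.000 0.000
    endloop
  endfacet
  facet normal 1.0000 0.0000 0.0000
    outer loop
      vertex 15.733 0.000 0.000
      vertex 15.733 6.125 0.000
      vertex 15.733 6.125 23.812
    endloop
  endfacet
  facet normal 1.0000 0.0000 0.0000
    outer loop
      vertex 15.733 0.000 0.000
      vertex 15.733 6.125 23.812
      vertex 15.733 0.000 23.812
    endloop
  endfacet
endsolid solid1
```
; perimeter-only toolpath
G21 ; units = mm
G90 ; absolute positioning
G28 ; home
; layer 1
G0 Z3.969
G0 X0.000 Y0.000
G1 X15.733 Y0.000
G1 X15.733 Y6.125
G1 X0.000 Y6.125
G1 X0.000 Y0.000
; layer 2
G0 Z7.937
G0 X0.000 Y0.000
G1 X15.733 Y0.000
G1 X15.733 Y6.125
G1 X0.000 Y6.125
G1 X0.000 Y0.000
; layer 3
G0 Z11.906
G0 X0.000 Y0.000
G1 X15.733 Y0.000
G1 X15.733 Y6.125
G1 X0.000 Y6.125
G1 X0.000 Y0.000
; layer 4
G0 Z15.875
G0 X0.000 Y0.000
G1 X15.733 Y0.000
G1 X15.733 Y6.125
G1 X0.000 Y6.125
G1 X0.000 Y0.000
; layer 5
G0 Z19.843
G0 X0.000 Y0.000
G1 X15.733 Y0.000
G1 X15.733 Y6.125
G1 X0.000 Y6.125
G1 X0.000 Y0.000
; layer 6
G0 Z23.812
G0 X0.000 Y0.000
G1 X15.733 Y0.000
G1 X15.733 Y6.125
G1 X0.000 Y6.125
G1 X0.000 Y0.000
M2 ; end

The solid is a rectangular box, roughly 15.7 × 6.12 mm footprint and 23.8 mm tall. Slicing at Δz = 3.969 mm — 6 equal slices spanning the solid's height, so layer i sits at z = i·h/6 — gives 6 non-empty perimeters. Each is a 4-segment closed polygon; G0 lifts to the layer z and rapids to the start vertex, then G1 traces the edges.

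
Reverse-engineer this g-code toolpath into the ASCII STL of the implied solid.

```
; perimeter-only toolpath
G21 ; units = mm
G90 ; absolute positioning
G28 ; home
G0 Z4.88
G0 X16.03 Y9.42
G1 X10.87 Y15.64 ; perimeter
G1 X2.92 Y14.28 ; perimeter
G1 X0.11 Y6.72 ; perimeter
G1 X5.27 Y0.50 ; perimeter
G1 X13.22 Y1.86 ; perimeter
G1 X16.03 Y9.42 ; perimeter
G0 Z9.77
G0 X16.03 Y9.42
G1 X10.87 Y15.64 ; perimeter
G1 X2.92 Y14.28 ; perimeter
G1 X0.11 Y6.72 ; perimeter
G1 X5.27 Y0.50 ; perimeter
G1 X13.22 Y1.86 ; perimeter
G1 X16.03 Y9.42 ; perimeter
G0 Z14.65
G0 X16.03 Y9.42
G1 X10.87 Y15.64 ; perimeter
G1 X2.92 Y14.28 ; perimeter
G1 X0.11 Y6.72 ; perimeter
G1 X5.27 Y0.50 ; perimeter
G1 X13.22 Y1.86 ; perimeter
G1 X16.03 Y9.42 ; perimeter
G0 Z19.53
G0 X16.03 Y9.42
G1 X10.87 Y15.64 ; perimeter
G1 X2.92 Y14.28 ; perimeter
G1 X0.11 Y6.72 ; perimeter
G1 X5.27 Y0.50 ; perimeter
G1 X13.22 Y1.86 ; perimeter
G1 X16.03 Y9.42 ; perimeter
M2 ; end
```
solid part
  facet normal 0.0000 0.0000 -1.0000
    outer loop
      vertex 2.92 14.28 0.00
      vertex 10.87 15.64 0.00
      vertex 16.03 9.42 0.00
    endloop
  endfacet
  facet normal 0.0000 0.0000 -1.0000
    outer loop
      vertex 0.11 6.72 0.00
      vertex 2.92 14.28 0.00
      vertex 16.03 9.42 0.00
    endloop
  endfacet
  facet normal 0.0000 0.0000 -1.0000
    outer loop
      vertex 5.27 0.50 0.00
      vertex 0.11 6.72 0.00
      vertex 16.03 9.42 0.00
    endloop
  endfacet
  facet normal 0.0000 0.0000 -1.0000
    outer loop
      vertex 13.22 1.86 0.00
      vertex 5.27 0.50 0.00
      vertex 16.03 9.42 0.00
    endloop
  endfacet
  facet normal 0.0000 0.0000 1.0000
    outer loop
      vertex 16.03 9.42 19.53
      vertex 10.87 15.64 19.53
      vertex 2.92 14.28 19.53
    endloop
  endfacet
  facet normal 0.0000 0.0000 1.0000
    outer loop
      vertex 16.03 9.42 19.53
      vertex 2.92 14.28 19.53
      vertex 0.11 6.72 19.53
    endloop
  endfacet
  facet normal 0.0000 0.0000 1.0000
    outer loop
      vertex 16.03 9.42 19.53
      vertex 0.11 6.72 19.53
      vertex 5.27 0.50 19.53
    endloop
  endfacet
  facet normal 0.0000 0.0000 1.0000
    outer loop
      vertex 16.03 9.42 19.53
      vertex 5.27 0.50 19.53
      vertex 13.22 1.86 19.53
    endloop
  endfacet
  facet normal 0.7696 0.6385 0.0000
    outer loop
      vertex 16.03 9.42 0.00
      vertex 10.87 15.64 0.00
      vertex 10.87 15.64 19.53
    endloop
  endfacet
  facet normal 0.7696 0.6385 0.0000
    outer loop
      vertex 16.03 9.42 0.00
      vertex 10.87 15.64 19.53
      vertex 16.03 9.42 19.53
    endloop
  endfacet
  facet normal -0.1686 0.9857 0.0000
    outer loop
      vertex 10.87 15.64 0.00
      vertex 2.92 14.28 0.00
      vertex 2.92 14.28 19.53
    endloop
  endfacet
  facet normal -0.1686 0.9857 0.0000
    outer loop
      vertex 10.87 15.64 0.00
      vertex 2.92 14.28 19.53
      vertex 10.87 15.64 19.53
    endloop
  endfacet
  facet normal -0.9373 0.3484 0.0000
    outer loop
      vertex 2.92 14.28 0.00
      vertex 0.11 6.72 0.00
      vertex 0.11 6.72 19.53
    endloop
  endfacet
  facet normal -0.9373 0.3484 0.0000
    outer loop
      vertex 2.92 14.28 0.00
      vertex 0.11 6.72 19.53
      vertex 2.92 14.28 19.53
    endloop
  endfacet
  facet normal -0.7696 -0.6385 0.0000
    outer loop
      vertex 0.11 6.72 0.00
      vertex 5.27 0.50 0.00
      vertex 5.27 0.50 19.53
    endloop
  endfacet
  facet normal -0.7696 -0.6385 0.0000
    outer loop
      vertex 0.11 6.72 0.00
      vertex 5.27 0.50 19.53
      vertex 0.11 6.72 19.53
    endloop
  endfacet
  facet normal 0.1686 -0.9857 0.0000
    outer loop
      vertex 5.27 0.50 0.00
      vertex 13.22 1.86 0.00
      vertex 13.22 1.86 19.53
    endloop
  endfacet
  facet normal 0.1686 -0.9857 0.0000
    outer loop
      vertex 5.27 0.50 0.00
      vertex 13.22 1.86 19.53
      vertex 5.27 0.50 19.53
    endloop
  endfacet
  facet normal 0.9373 -0.3484 0.0000
    outer loop
      vertex 13.22 1.86 0.00
      vertex 16.03 9.42 0.00
      vertex 16.03 9.42 19.53
    endloop
  endfacet
  facet normal 0.9373 -0.3484 0.0000
    outer loop
      vertex 13.22 1.86 0.00
      vertex 16.03 9.42 19.53
      vertex 13.22 1.86 19.53
    endloop
  endfacet
endsolid part

The G0 Z moves step by Δz≈4.88 mm. Every layer's G1 loop is the same polygon, so the solid is a straight extrusion of it from z=0 to z≈19.5. Closing with flat bottom and top caps and triangulating gives 20 facets — a regular 6-sided prism (a cylinder approximated with 6 flat sides), circumscribed radius ≈ 8.07 mm, height ≈ 19.5 mm.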